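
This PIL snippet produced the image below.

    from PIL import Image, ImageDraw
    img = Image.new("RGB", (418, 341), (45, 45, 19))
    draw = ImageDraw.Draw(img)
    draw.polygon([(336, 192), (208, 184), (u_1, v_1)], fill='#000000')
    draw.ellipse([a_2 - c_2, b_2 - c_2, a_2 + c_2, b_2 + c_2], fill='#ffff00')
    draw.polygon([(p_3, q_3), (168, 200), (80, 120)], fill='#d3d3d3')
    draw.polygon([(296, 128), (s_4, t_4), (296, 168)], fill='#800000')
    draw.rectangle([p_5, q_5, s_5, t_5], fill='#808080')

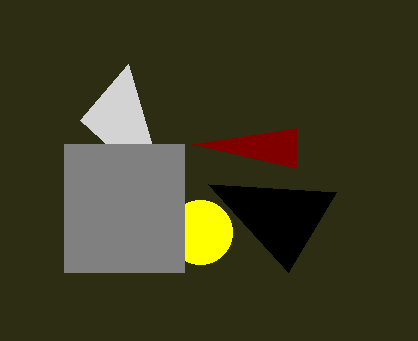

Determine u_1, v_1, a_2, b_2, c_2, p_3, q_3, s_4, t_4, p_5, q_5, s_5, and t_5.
u_1 = 288, v_1 = 272, a_2 = 200, b_2 = 232, c_2 = 32, p_3 = 128, q_3 = 64, s_4 = 192, t_4 = 144, p_5 = 64, q_5 = 144, s_5 = 184, t_5 = 272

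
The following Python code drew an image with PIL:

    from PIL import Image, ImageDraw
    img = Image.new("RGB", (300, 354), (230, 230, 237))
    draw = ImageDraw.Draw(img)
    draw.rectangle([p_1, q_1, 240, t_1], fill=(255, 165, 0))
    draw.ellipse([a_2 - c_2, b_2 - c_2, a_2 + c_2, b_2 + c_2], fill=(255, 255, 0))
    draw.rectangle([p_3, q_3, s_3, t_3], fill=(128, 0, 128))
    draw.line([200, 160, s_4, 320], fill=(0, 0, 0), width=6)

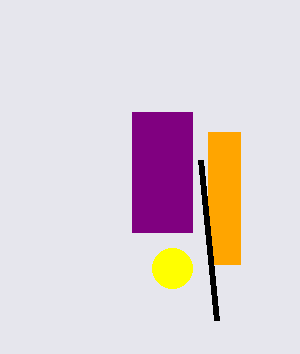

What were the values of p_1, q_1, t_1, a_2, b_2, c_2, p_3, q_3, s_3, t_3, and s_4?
p_1 = 208
q_1 = 132
t_1 = 264
a_2 = 172
b_2 = 268
c_2 = 20
p_3 = 132
q_3 = 112
s_3 = 192
t_3 = 232
s_4 = 216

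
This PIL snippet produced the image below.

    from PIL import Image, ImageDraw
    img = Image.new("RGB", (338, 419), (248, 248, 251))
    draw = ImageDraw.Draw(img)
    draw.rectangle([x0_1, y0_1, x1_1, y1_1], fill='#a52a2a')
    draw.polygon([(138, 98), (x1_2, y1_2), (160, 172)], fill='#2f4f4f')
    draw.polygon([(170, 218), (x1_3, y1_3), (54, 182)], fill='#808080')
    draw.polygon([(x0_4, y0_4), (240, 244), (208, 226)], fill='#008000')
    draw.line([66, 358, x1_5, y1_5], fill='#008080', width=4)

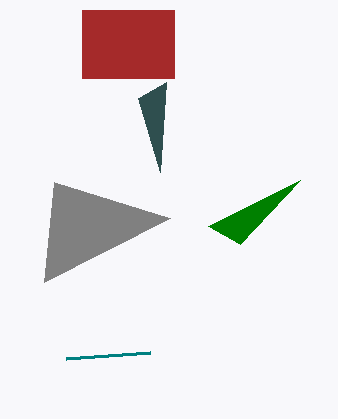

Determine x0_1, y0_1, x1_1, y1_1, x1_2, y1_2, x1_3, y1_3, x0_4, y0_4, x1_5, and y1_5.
x0_1 = 82
y0_1 = 10
x1_1 = 174
y1_1 = 78
x1_2 = 166
y1_2 = 82
x1_3 = 44
y1_3 = 282
x0_4 = 300
y0_4 = 180
x1_5 = 150
y1_5 = 352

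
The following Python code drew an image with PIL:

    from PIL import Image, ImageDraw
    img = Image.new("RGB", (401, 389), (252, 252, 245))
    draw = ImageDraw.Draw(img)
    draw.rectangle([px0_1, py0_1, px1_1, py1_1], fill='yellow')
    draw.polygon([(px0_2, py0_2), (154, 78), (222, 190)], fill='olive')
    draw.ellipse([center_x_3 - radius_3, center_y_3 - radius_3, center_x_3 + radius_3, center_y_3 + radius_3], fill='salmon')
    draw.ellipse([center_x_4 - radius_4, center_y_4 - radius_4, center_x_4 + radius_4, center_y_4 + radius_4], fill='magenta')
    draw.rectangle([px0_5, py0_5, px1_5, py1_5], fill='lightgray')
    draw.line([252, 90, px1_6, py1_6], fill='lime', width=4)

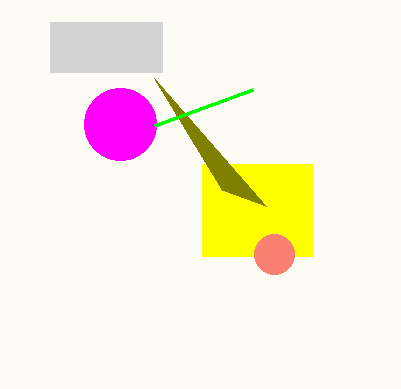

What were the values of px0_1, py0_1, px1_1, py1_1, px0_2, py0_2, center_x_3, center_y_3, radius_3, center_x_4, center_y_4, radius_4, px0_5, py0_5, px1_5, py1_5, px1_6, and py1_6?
px0_1 = 202, py0_1 = 164, px1_1 = 312, py1_1 = 256, px0_2 = 266, py0_2 = 206, center_x_3 = 274, center_y_3 = 254, radius_3 = 20, center_x_4 = 120, center_y_4 = 124, radius_4 = 36, px0_5 = 50, py0_5 = 22, px1_5 = 162, py1_5 = 72, px1_6 = 154, py1_6 = 126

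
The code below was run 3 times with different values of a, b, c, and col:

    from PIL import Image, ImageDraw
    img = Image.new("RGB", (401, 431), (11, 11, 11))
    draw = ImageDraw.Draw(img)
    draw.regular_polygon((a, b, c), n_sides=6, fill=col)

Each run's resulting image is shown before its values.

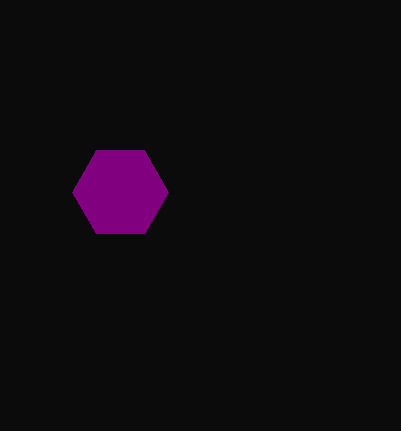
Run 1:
a = 120
b = 192
c = 48
col = 'purple'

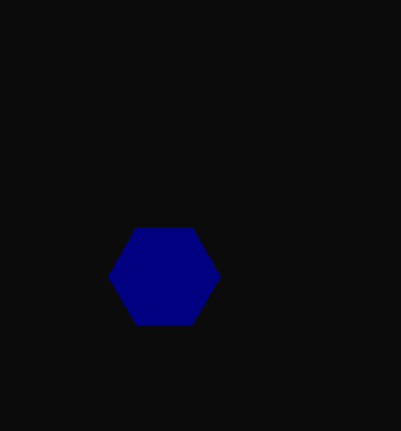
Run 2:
a = 164
b = 276
c = 56
col = 'navy'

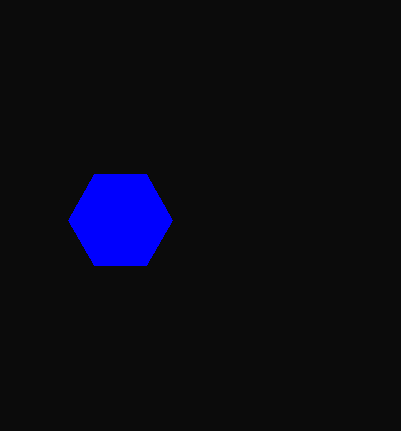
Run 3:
a = 120, b = 220, c = 52, col = 'blue'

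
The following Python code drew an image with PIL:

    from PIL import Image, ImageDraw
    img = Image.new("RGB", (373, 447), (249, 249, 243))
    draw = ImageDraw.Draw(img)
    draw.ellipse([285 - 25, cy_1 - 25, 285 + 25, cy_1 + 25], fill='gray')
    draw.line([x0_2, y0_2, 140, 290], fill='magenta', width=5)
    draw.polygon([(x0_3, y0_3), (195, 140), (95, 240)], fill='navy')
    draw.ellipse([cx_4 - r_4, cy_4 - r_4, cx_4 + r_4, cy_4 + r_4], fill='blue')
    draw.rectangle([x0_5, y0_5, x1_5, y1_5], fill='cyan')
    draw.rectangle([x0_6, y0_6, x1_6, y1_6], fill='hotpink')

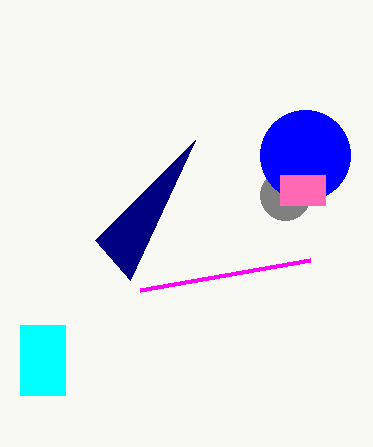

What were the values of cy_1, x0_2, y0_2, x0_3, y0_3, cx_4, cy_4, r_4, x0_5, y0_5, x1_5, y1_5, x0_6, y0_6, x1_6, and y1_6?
cy_1 = 195; x0_2 = 310; y0_2 = 260; x0_3 = 130; y0_3 = 280; cx_4 = 305; cy_4 = 155; r_4 = 45; x0_5 = 20; y0_5 = 325; x1_5 = 65; y1_5 = 395; x0_6 = 280; y0_6 = 175; x1_6 = 325; y1_6 = 205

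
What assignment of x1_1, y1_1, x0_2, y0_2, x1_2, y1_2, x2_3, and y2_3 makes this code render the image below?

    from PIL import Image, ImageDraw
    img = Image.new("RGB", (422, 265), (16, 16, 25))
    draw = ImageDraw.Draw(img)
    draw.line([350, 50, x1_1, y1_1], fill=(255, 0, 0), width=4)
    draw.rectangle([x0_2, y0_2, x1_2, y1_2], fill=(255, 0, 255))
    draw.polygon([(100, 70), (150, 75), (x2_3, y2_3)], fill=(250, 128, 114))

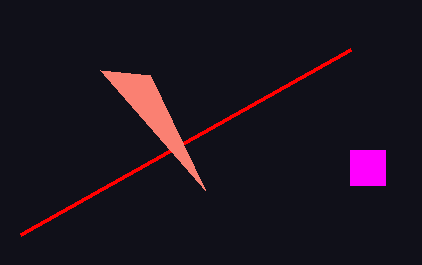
x1_1 = 20; y1_1 = 235; x0_2 = 350; y0_2 = 150; x1_2 = 385; y1_2 = 185; x2_3 = 205; y2_3 = 190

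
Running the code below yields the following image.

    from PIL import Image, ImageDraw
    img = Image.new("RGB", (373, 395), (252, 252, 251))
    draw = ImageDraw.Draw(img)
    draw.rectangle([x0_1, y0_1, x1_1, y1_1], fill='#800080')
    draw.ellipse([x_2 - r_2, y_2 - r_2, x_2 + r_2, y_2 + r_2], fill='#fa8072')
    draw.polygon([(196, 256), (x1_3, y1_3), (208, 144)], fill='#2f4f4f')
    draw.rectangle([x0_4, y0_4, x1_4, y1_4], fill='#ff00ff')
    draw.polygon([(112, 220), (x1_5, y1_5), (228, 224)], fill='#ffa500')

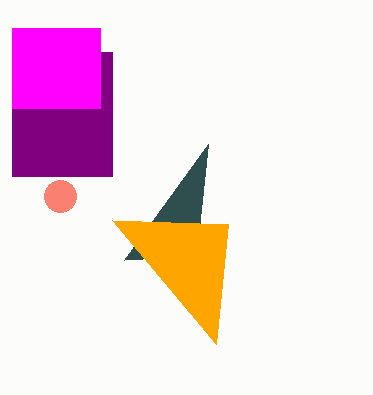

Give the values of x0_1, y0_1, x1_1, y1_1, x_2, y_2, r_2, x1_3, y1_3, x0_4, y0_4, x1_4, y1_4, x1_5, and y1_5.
x0_1 = 12
y0_1 = 52
x1_1 = 112
y1_1 = 176
x_2 = 60
y_2 = 196
r_2 = 16
x1_3 = 124
y1_3 = 260
x0_4 = 12
y0_4 = 28
x1_4 = 100
y1_4 = 108
x1_5 = 216
y1_5 = 344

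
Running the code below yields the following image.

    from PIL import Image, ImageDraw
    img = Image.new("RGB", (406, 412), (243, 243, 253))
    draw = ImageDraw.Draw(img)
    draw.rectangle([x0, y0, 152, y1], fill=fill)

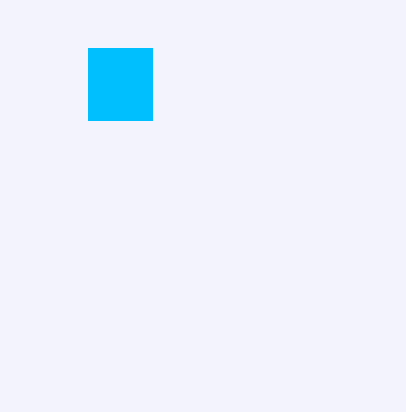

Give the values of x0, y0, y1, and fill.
x0 = 88, y0 = 48, y1 = 120, fill = 'deepskyblue'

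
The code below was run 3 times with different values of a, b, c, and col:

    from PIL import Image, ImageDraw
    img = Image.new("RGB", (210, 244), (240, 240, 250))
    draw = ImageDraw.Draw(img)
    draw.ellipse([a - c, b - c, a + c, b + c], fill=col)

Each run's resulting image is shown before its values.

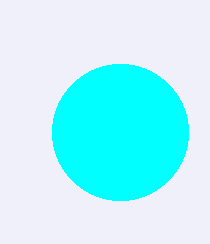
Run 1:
a = 120, b = 132, c = 68, col = 'cyan'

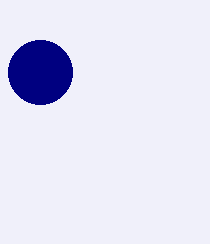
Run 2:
a = 40
b = 72
c = 32
col = 'navy'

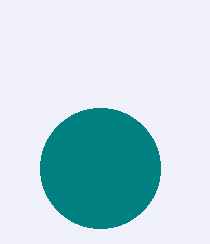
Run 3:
a = 100, b = 168, c = 60, col = 'teal'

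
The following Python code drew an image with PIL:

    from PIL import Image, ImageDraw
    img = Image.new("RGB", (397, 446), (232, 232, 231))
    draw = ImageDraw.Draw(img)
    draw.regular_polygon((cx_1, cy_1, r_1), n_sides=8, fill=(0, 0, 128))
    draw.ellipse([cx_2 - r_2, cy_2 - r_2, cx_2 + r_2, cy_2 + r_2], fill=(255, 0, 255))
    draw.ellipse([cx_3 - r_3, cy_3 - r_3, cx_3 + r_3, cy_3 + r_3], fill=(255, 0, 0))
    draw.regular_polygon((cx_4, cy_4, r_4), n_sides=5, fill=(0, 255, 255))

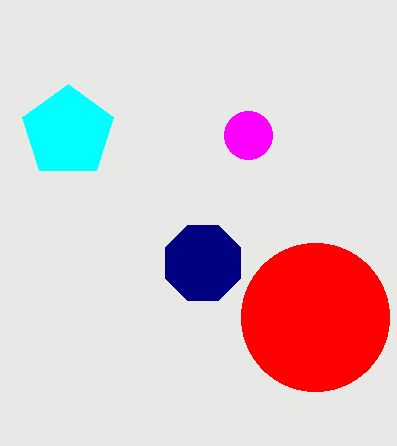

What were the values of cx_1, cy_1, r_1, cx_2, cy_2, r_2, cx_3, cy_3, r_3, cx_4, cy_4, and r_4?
cx_1 = 203
cy_1 = 263
r_1 = 41
cx_2 = 248
cy_2 = 135
r_2 = 24
cx_3 = 315
cy_3 = 317
r_3 = 74
cx_4 = 68
cy_4 = 132
r_4 = 48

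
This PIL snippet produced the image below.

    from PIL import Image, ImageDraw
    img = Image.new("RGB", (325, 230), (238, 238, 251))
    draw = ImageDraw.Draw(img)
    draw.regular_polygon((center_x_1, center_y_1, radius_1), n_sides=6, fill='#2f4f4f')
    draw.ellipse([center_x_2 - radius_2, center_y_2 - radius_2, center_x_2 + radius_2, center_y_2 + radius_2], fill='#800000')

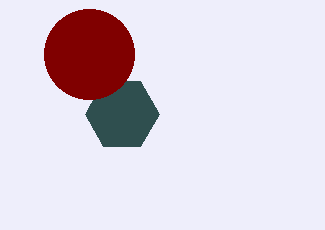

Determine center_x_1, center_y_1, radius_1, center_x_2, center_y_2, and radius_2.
center_x_1 = 122
center_y_1 = 114
radius_1 = 37
center_x_2 = 89
center_y_2 = 54
radius_2 = 45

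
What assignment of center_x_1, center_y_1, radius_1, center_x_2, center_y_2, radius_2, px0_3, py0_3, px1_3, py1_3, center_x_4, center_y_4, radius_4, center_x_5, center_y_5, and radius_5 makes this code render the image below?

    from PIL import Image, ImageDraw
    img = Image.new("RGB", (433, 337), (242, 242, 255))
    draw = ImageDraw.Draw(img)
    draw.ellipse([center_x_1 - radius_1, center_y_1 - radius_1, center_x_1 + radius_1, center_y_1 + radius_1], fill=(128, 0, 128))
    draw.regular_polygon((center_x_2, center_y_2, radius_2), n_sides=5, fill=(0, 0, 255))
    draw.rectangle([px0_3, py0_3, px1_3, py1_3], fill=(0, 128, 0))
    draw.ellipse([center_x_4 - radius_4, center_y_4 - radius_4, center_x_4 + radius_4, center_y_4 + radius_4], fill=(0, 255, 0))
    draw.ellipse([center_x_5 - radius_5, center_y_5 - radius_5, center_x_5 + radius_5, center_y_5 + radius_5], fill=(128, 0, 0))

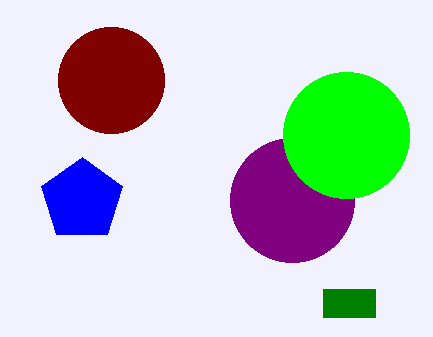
center_x_1 = 292
center_y_1 = 200
radius_1 = 62
center_x_2 = 82
center_y_2 = 200
radius_2 = 43
px0_3 = 323
py0_3 = 289
px1_3 = 375
py1_3 = 317
center_x_4 = 346
center_y_4 = 135
radius_4 = 63
center_x_5 = 111
center_y_5 = 80
radius_5 = 53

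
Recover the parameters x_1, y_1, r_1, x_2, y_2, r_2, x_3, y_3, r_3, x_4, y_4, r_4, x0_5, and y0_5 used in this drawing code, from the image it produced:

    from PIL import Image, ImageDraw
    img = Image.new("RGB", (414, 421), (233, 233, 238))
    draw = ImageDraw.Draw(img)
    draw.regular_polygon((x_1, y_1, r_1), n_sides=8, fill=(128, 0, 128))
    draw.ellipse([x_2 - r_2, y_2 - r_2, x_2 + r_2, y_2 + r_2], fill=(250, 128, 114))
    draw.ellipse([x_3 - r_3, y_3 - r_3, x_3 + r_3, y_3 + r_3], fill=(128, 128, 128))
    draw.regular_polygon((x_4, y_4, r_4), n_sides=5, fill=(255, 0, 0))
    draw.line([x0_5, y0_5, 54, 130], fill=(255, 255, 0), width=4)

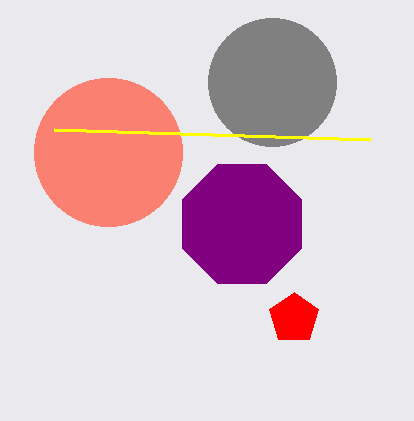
x_1 = 242, y_1 = 224, r_1 = 64, x_2 = 108, y_2 = 152, r_2 = 74, x_3 = 272, y_3 = 82, r_3 = 64, x_4 = 294, y_4 = 318, r_4 = 26, x0_5 = 370, y0_5 = 140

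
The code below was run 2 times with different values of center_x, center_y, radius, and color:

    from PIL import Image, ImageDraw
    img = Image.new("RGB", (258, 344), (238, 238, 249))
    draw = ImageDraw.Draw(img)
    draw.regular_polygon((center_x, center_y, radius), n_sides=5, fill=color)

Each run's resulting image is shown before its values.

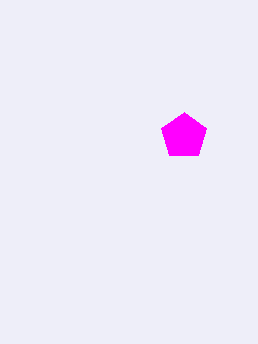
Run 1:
center_x = 184; center_y = 136; radius = 24; color = 'magenta'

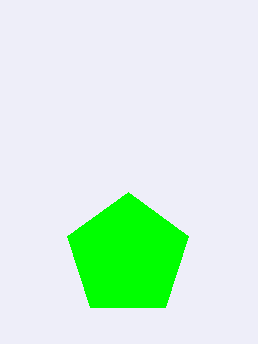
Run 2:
center_x = 128
center_y = 256
radius = 64
color = 'lime'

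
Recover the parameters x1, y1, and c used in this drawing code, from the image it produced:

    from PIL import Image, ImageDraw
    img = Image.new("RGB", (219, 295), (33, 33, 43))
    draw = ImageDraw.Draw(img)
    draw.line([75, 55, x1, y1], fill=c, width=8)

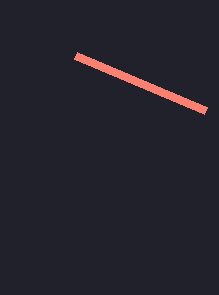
x1 = 205, y1 = 110, c = 'salmon'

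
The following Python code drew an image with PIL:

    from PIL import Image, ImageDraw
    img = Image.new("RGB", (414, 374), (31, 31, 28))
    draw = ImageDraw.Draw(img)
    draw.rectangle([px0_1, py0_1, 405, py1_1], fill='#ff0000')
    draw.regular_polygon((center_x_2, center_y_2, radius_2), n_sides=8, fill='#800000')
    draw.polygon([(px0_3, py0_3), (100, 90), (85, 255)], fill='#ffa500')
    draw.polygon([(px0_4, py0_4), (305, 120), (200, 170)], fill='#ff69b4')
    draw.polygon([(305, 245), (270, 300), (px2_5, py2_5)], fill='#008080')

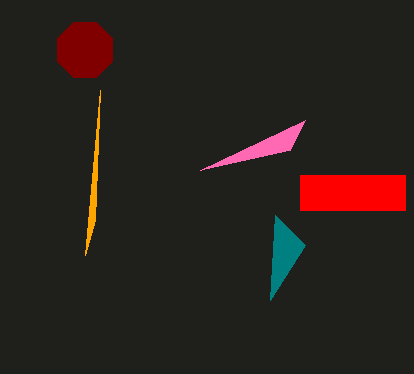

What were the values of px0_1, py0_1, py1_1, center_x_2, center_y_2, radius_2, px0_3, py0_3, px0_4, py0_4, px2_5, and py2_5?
px0_1 = 300, py0_1 = 175, py1_1 = 210, center_x_2 = 85, center_y_2 = 50, radius_2 = 30, px0_3 = 95, py0_3 = 220, px0_4 = 290, py0_4 = 150, px2_5 = 275, py2_5 = 215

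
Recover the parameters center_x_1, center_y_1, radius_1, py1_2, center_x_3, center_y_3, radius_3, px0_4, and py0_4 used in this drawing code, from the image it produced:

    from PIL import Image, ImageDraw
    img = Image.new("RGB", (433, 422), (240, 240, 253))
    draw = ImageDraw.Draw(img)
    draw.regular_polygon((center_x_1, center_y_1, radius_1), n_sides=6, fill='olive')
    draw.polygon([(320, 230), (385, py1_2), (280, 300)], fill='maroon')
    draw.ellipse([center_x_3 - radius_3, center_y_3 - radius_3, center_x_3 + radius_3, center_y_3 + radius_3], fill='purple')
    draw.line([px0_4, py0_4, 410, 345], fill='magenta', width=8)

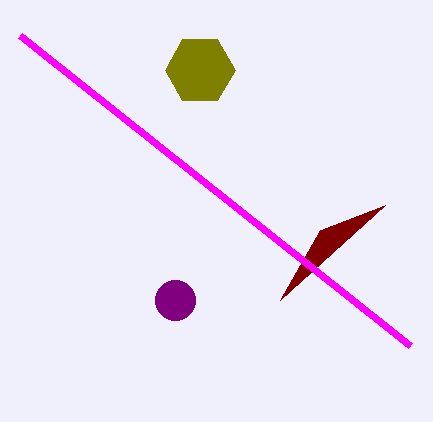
center_x_1 = 200; center_y_1 = 70; radius_1 = 35; py1_2 = 205; center_x_3 = 175; center_y_3 = 300; radius_3 = 20; px0_4 = 20; py0_4 = 35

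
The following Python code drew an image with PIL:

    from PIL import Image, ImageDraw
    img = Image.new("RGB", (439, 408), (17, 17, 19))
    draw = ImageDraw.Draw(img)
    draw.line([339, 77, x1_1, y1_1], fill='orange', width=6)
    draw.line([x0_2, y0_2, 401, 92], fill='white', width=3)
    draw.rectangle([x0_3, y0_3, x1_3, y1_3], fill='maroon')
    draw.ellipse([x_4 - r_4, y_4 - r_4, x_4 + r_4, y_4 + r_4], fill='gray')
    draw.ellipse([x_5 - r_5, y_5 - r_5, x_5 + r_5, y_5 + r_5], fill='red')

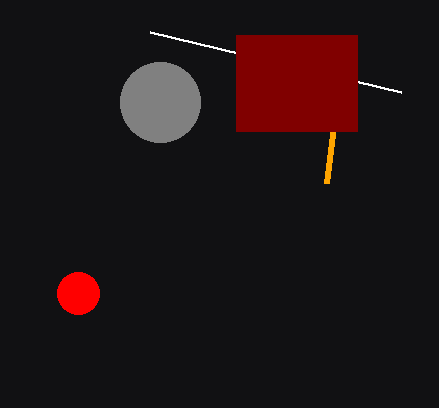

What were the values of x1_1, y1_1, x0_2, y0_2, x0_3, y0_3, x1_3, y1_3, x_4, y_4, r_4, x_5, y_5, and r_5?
x1_1 = 326, y1_1 = 183, x0_2 = 150, y0_2 = 32, x0_3 = 236, y0_3 = 35, x1_3 = 357, y1_3 = 131, x_4 = 160, y_4 = 102, r_4 = 40, x_5 = 78, y_5 = 293, r_5 = 21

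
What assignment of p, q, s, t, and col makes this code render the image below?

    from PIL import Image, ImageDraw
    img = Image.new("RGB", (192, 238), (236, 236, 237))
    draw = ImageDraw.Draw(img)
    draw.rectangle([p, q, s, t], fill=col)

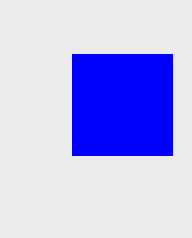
p = 72; q = 54; s = 172; t = 155; col = 'blue'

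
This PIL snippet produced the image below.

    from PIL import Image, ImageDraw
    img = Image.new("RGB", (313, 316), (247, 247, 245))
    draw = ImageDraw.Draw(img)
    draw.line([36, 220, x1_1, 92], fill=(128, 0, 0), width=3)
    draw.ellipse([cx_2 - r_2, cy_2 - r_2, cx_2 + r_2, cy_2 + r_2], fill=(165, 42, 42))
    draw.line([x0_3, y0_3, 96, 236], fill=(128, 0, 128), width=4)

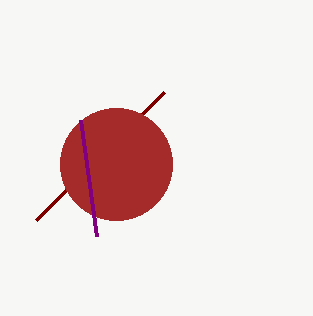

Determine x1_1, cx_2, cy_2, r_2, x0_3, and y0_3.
x1_1 = 164, cx_2 = 116, cy_2 = 164, r_2 = 56, x0_3 = 80, y0_3 = 120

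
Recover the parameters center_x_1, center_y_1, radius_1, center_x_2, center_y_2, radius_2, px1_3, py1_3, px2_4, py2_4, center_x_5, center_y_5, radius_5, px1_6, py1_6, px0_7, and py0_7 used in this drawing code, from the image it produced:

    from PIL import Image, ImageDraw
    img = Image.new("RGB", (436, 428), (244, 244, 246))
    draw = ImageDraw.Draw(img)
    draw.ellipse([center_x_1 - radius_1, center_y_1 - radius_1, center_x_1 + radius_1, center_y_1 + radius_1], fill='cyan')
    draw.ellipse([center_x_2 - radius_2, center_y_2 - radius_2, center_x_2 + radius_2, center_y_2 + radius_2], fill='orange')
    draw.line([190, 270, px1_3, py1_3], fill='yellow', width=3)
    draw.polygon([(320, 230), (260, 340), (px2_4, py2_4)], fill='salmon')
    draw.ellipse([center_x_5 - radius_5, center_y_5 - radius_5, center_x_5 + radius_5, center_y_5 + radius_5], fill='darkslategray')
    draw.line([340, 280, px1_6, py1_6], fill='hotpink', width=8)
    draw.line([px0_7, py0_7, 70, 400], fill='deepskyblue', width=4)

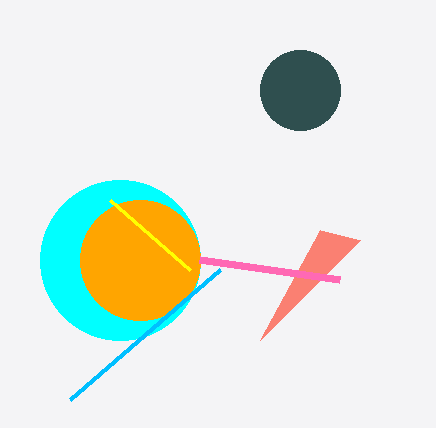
center_x_1 = 120, center_y_1 = 260, radius_1 = 80, center_x_2 = 140, center_y_2 = 260, radius_2 = 60, px1_3 = 110, py1_3 = 200, px2_4 = 360, py2_4 = 240, center_x_5 = 300, center_y_5 = 90, radius_5 = 40, px1_6 = 200, py1_6 = 260, px0_7 = 220, py0_7 = 270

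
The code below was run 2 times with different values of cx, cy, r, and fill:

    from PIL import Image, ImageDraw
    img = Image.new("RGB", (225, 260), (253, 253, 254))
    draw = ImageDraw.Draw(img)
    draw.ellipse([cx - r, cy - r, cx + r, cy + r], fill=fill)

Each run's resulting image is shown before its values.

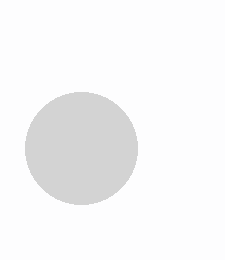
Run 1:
cx = 81, cy = 148, r = 56, fill = 'lightgray'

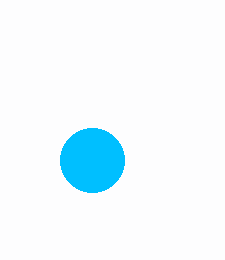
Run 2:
cx = 92
cy = 160
r = 32
fill = 'deepskyblue'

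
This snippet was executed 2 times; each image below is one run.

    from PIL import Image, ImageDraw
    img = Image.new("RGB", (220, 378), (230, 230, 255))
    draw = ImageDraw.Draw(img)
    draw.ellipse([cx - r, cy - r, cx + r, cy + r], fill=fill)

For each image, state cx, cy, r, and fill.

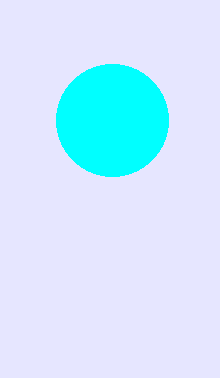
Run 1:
cx = 112; cy = 120; r = 56; fill = 'cyan'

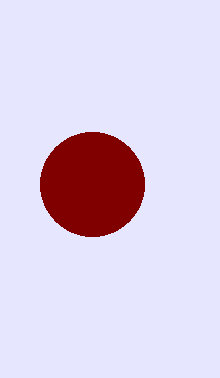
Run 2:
cx = 92; cy = 184; r = 52; fill = 'maroon'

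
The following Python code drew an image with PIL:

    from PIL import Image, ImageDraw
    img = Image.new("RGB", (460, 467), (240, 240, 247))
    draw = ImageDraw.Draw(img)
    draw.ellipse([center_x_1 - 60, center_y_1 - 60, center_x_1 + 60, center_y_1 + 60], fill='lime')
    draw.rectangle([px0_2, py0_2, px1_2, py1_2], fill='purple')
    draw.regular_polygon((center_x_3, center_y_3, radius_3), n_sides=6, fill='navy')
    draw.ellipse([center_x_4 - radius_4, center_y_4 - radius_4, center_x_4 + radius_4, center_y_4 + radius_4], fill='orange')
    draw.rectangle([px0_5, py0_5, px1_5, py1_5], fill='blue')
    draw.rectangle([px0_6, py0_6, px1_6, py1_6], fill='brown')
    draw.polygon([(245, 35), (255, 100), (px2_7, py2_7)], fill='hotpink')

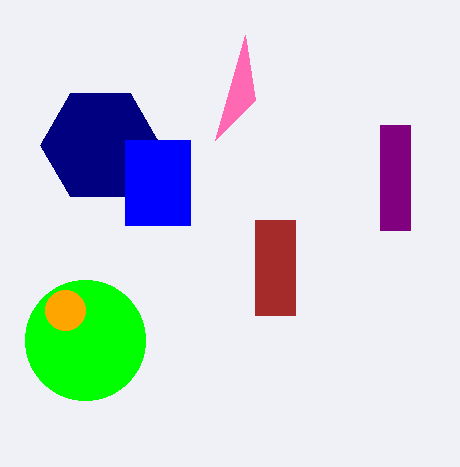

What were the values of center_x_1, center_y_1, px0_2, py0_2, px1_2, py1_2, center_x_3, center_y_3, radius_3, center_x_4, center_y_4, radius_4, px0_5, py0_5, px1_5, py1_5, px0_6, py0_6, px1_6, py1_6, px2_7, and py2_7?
center_x_1 = 85
center_y_1 = 340
px0_2 = 380
py0_2 = 125
px1_2 = 410
py1_2 = 230
center_x_3 = 100
center_y_3 = 145
radius_3 = 60
center_x_4 = 65
center_y_4 = 310
radius_4 = 20
px0_5 = 125
py0_5 = 140
px1_5 = 190
py1_5 = 225
px0_6 = 255
py0_6 = 220
px1_6 = 295
py1_6 = 315
px2_7 = 215
py2_7 = 140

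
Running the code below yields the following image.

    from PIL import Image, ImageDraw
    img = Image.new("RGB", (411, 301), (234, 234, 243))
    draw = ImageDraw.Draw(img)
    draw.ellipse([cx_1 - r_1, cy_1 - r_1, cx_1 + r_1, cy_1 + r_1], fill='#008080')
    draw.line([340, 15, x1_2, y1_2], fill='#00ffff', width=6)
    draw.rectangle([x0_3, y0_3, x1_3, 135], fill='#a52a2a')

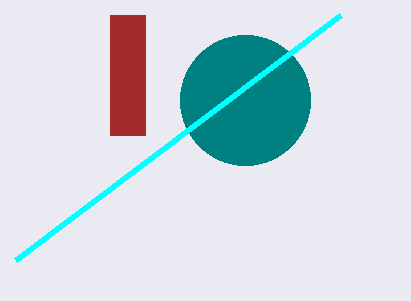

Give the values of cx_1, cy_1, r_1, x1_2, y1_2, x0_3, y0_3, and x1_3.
cx_1 = 245; cy_1 = 100; r_1 = 65; x1_2 = 15; y1_2 = 260; x0_3 = 110; y0_3 = 15; x1_3 = 145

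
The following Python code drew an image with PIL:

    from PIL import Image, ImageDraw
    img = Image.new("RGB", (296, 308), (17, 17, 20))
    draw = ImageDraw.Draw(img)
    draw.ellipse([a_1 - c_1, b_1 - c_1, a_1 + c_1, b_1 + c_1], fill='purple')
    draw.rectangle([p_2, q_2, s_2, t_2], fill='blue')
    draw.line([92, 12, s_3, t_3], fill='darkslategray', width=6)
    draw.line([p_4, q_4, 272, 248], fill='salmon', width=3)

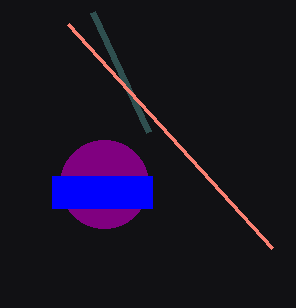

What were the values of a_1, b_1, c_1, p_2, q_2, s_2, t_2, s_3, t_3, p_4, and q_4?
a_1 = 104, b_1 = 184, c_1 = 44, p_2 = 52, q_2 = 176, s_2 = 152, t_2 = 208, s_3 = 148, t_3 = 132, p_4 = 68, q_4 = 24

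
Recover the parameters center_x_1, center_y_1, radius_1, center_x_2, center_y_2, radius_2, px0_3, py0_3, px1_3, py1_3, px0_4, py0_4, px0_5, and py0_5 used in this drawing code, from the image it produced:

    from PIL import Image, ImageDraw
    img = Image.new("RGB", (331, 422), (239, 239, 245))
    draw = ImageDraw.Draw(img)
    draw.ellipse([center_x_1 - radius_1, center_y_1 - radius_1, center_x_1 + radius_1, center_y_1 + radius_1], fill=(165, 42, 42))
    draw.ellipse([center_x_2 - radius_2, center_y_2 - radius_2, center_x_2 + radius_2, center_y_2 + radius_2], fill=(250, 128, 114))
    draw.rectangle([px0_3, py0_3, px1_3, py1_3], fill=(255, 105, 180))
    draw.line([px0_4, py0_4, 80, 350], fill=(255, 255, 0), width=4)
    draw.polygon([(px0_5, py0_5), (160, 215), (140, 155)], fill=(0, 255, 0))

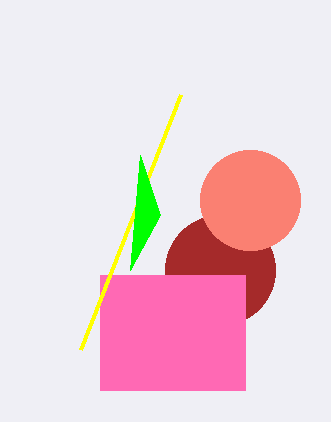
center_x_1 = 220
center_y_1 = 270
radius_1 = 55
center_x_2 = 250
center_y_2 = 200
radius_2 = 50
px0_3 = 100
py0_3 = 275
px1_3 = 245
py1_3 = 390
px0_4 = 180
py0_4 = 95
px0_5 = 130
py0_5 = 270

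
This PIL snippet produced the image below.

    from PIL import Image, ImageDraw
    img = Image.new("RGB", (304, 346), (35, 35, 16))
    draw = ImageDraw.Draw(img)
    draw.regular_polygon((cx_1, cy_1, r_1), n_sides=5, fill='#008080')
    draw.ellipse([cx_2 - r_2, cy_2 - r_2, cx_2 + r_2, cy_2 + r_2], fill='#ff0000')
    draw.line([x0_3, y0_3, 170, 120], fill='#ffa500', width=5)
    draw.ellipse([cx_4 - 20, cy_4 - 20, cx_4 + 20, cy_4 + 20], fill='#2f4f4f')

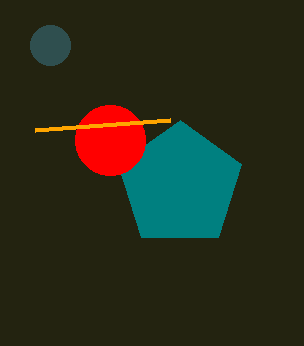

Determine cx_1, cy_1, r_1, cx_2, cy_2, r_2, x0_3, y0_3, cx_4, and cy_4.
cx_1 = 180; cy_1 = 185; r_1 = 65; cx_2 = 110; cy_2 = 140; r_2 = 35; x0_3 = 35; y0_3 = 130; cx_4 = 50; cy_4 = 45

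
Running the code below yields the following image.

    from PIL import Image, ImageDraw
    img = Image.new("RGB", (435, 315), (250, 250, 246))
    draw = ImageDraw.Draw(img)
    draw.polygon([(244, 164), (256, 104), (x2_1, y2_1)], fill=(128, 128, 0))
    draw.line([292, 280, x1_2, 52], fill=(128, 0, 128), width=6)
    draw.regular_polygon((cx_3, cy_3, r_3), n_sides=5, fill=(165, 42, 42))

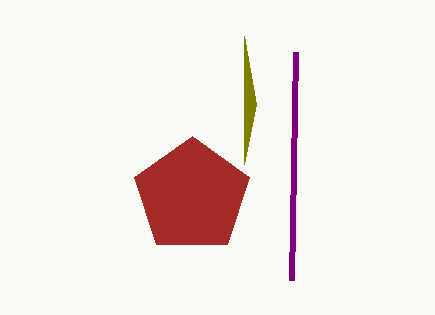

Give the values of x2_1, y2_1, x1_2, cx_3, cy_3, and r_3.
x2_1 = 244
y2_1 = 36
x1_2 = 296
cx_3 = 192
cy_3 = 196
r_3 = 60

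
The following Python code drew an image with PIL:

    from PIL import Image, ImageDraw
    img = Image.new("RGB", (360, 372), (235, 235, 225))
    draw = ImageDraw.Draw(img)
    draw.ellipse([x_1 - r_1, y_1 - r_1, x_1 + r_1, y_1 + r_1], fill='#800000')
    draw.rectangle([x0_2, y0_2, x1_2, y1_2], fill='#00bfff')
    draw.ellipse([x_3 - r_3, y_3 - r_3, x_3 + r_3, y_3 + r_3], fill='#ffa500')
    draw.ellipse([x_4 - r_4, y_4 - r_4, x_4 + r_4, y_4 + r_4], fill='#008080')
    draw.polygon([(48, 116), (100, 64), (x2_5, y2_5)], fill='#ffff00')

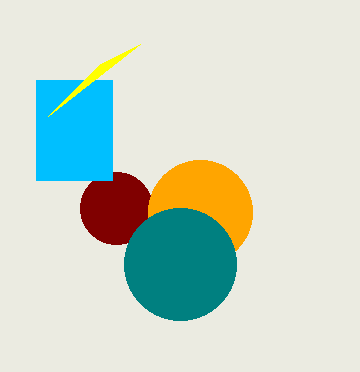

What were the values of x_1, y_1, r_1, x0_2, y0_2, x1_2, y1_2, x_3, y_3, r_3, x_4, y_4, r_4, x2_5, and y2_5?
x_1 = 116; y_1 = 208; r_1 = 36; x0_2 = 36; y0_2 = 80; x1_2 = 112; y1_2 = 180; x_3 = 200; y_3 = 212; r_3 = 52; x_4 = 180; y_4 = 264; r_4 = 56; x2_5 = 140; y2_5 = 44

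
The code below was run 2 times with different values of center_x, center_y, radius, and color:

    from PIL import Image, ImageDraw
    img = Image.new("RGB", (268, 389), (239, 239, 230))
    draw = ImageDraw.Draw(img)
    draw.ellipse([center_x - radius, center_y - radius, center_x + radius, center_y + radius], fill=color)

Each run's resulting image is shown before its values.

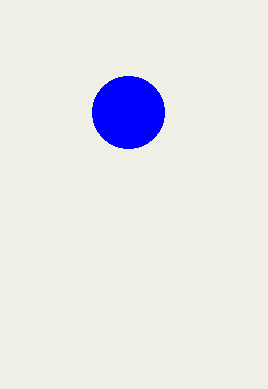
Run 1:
center_x = 128, center_y = 112, radius = 36, color = 'blue'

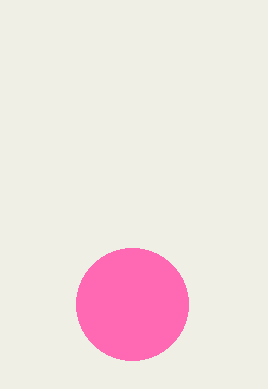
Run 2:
center_x = 132, center_y = 304, radius = 56, color = 'hotpink'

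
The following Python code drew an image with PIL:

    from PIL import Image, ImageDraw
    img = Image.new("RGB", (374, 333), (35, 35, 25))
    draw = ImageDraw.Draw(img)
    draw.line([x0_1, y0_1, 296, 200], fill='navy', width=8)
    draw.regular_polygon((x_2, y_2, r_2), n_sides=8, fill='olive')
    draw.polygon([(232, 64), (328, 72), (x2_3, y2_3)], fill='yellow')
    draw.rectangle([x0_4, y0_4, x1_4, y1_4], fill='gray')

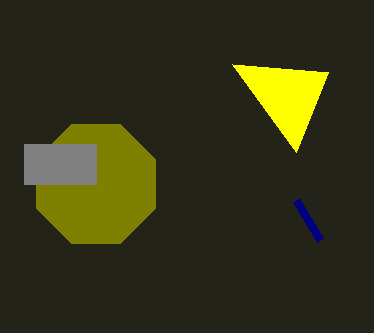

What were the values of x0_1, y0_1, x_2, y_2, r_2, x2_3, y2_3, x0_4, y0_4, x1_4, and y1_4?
x0_1 = 320
y0_1 = 240
x_2 = 96
y_2 = 184
r_2 = 64
x2_3 = 296
y2_3 = 152
x0_4 = 24
y0_4 = 144
x1_4 = 96
y1_4 = 184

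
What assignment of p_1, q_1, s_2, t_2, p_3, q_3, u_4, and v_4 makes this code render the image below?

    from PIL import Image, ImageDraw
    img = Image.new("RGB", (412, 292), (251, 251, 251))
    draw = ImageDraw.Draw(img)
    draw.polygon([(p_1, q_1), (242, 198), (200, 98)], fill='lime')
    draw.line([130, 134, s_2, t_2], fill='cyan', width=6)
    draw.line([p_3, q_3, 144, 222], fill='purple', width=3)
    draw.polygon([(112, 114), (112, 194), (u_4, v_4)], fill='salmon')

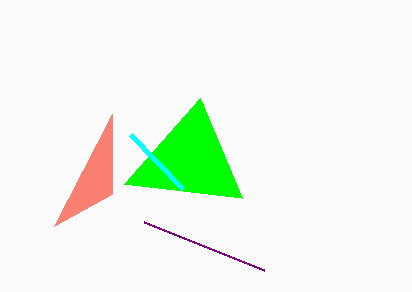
p_1 = 124; q_1 = 184; s_2 = 182; t_2 = 188; p_3 = 264; q_3 = 270; u_4 = 54; v_4 = 226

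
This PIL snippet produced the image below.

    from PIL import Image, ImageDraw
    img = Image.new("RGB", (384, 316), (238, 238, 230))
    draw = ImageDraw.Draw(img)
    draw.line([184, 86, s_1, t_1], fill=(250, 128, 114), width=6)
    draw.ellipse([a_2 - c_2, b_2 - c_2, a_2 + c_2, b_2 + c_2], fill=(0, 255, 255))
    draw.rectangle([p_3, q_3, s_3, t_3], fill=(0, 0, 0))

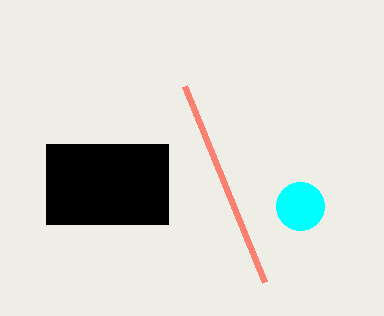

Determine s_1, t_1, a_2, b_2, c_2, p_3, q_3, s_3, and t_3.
s_1 = 264, t_1 = 282, a_2 = 300, b_2 = 206, c_2 = 24, p_3 = 46, q_3 = 144, s_3 = 168, t_3 = 224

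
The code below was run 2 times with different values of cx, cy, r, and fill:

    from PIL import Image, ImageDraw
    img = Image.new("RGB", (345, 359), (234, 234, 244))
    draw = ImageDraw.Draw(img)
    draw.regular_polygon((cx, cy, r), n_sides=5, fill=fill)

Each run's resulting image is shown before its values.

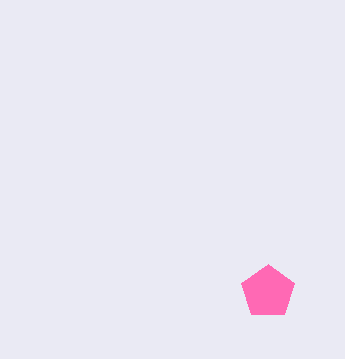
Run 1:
cx = 268, cy = 292, r = 28, fill = 'hotpink'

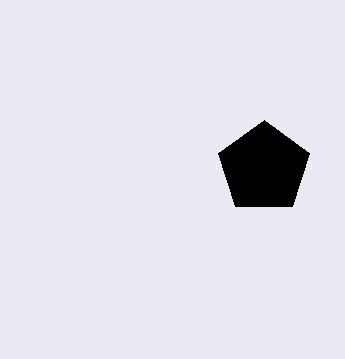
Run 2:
cx = 264; cy = 168; r = 48; fill = 'black'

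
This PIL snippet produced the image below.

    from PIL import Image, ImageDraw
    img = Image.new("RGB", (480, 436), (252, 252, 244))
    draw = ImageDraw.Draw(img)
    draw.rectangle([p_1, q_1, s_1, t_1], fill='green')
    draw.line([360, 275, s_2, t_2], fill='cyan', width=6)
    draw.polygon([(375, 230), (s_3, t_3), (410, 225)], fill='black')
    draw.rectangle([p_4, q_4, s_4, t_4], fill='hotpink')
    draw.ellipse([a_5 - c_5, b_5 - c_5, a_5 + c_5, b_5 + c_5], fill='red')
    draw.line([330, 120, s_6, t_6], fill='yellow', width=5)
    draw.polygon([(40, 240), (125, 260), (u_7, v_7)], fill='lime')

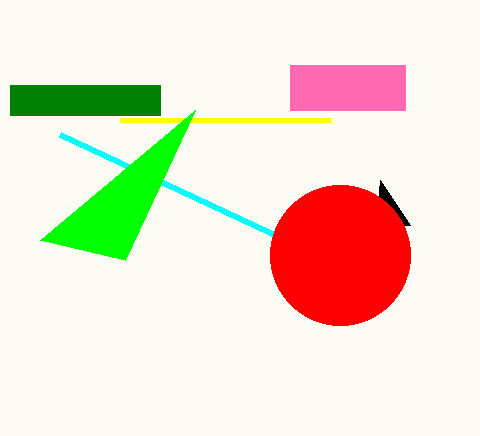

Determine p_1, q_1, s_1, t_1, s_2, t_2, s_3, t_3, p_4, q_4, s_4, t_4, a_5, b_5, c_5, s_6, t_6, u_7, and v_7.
p_1 = 10, q_1 = 85, s_1 = 160, t_1 = 115, s_2 = 60, t_2 = 135, s_3 = 380, t_3 = 180, p_4 = 290, q_4 = 65, s_4 = 405, t_4 = 110, a_5 = 340, b_5 = 255, c_5 = 70, s_6 = 120, t_6 = 120, u_7 = 195, v_7 = 110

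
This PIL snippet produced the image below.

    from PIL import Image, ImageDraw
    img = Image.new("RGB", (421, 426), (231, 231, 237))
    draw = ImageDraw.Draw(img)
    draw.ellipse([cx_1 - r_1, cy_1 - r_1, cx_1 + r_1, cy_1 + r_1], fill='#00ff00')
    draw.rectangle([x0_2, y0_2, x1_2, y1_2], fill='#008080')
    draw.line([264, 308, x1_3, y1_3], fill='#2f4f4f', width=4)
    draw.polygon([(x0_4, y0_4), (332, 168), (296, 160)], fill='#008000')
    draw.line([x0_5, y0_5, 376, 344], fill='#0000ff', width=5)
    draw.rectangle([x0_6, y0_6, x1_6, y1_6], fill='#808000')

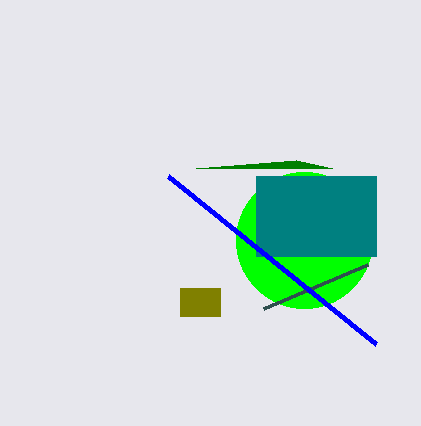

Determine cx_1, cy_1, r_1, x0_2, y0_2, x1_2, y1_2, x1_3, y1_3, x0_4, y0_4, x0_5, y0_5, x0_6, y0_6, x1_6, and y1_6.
cx_1 = 304, cy_1 = 240, r_1 = 68, x0_2 = 256, y0_2 = 176, x1_2 = 376, y1_2 = 256, x1_3 = 368, y1_3 = 264, x0_4 = 196, y0_4 = 168, x0_5 = 168, y0_5 = 176, x0_6 = 180, y0_6 = 288, x1_6 = 220, y1_6 = 316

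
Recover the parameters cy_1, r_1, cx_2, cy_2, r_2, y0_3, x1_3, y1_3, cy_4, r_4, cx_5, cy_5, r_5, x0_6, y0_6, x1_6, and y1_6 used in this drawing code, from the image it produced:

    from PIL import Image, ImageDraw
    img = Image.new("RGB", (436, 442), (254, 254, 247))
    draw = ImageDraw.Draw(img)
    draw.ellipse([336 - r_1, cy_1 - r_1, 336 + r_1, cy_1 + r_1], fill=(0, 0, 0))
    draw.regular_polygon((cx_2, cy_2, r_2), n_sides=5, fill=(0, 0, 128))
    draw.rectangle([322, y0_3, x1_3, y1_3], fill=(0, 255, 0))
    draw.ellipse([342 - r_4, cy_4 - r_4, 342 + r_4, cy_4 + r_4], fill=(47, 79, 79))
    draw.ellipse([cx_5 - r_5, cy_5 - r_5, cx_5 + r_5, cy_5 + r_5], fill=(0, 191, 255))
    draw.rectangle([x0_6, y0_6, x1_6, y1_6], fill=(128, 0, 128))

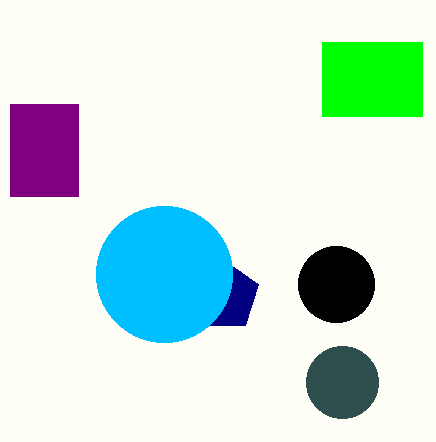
cy_1 = 284
r_1 = 38
cx_2 = 224
cy_2 = 296
r_2 = 36
y0_3 = 42
x1_3 = 422
y1_3 = 116
cy_4 = 382
r_4 = 36
cx_5 = 164
cy_5 = 274
r_5 = 68
x0_6 = 10
y0_6 = 104
x1_6 = 78
y1_6 = 196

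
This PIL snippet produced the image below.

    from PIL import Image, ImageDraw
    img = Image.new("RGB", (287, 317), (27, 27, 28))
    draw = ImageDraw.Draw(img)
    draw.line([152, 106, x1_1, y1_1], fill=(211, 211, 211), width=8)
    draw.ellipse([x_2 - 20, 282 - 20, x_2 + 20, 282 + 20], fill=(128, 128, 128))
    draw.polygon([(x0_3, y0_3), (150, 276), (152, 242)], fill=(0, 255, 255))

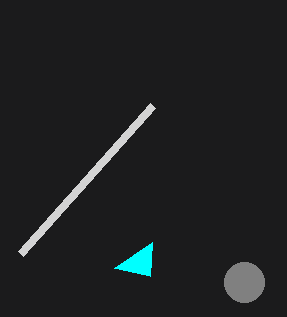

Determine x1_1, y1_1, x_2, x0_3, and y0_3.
x1_1 = 20; y1_1 = 254; x_2 = 244; x0_3 = 114; y0_3 = 268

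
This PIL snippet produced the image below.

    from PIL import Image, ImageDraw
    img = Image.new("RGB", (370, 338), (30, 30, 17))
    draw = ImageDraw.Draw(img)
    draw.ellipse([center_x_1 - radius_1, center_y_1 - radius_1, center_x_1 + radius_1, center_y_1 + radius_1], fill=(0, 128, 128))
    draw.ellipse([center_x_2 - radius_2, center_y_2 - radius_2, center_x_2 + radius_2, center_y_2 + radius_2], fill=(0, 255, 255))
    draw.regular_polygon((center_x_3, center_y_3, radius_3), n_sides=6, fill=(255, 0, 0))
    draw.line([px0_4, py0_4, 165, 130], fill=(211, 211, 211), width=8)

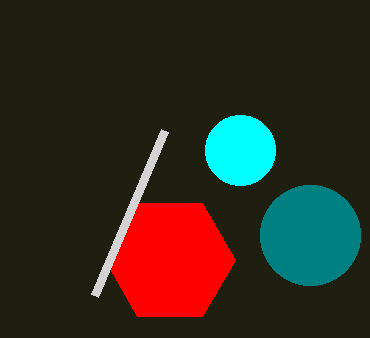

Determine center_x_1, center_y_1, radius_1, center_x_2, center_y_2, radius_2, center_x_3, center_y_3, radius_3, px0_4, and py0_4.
center_x_1 = 310; center_y_1 = 235; radius_1 = 50; center_x_2 = 240; center_y_2 = 150; radius_2 = 35; center_x_3 = 170; center_y_3 = 260; radius_3 = 65; px0_4 = 95; py0_4 = 295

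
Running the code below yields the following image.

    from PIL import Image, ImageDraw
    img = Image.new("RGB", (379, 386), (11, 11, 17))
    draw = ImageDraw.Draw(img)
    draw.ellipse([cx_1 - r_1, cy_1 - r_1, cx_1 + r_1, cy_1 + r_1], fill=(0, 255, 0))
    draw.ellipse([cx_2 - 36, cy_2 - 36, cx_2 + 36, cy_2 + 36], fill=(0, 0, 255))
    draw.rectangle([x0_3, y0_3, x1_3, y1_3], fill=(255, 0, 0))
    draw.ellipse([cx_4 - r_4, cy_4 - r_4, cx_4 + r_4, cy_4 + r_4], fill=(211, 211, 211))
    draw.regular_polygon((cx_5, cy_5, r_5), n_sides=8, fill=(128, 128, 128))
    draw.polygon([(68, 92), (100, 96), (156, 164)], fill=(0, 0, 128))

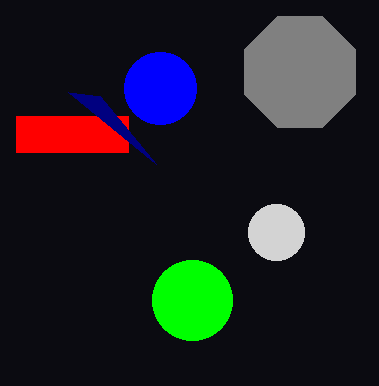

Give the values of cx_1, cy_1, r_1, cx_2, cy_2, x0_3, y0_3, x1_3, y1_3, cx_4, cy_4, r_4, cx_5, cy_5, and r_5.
cx_1 = 192, cy_1 = 300, r_1 = 40, cx_2 = 160, cy_2 = 88, x0_3 = 16, y0_3 = 116, x1_3 = 128, y1_3 = 152, cx_4 = 276, cy_4 = 232, r_4 = 28, cx_5 = 300, cy_5 = 72, r_5 = 60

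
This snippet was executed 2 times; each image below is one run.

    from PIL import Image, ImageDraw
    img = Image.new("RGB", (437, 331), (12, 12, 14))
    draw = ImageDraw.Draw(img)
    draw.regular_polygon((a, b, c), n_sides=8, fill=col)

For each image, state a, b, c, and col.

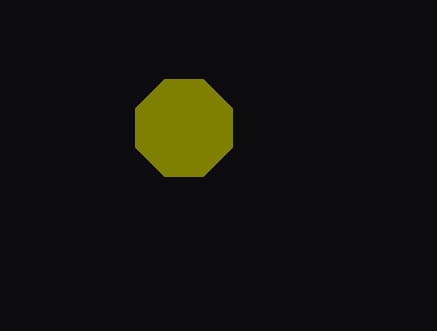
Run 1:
a = 184; b = 128; c = 52; col = 'olive'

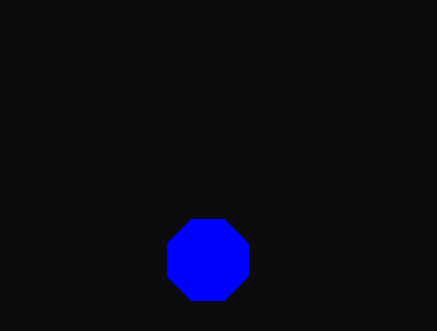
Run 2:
a = 208
b = 260
c = 44
col = 'blue'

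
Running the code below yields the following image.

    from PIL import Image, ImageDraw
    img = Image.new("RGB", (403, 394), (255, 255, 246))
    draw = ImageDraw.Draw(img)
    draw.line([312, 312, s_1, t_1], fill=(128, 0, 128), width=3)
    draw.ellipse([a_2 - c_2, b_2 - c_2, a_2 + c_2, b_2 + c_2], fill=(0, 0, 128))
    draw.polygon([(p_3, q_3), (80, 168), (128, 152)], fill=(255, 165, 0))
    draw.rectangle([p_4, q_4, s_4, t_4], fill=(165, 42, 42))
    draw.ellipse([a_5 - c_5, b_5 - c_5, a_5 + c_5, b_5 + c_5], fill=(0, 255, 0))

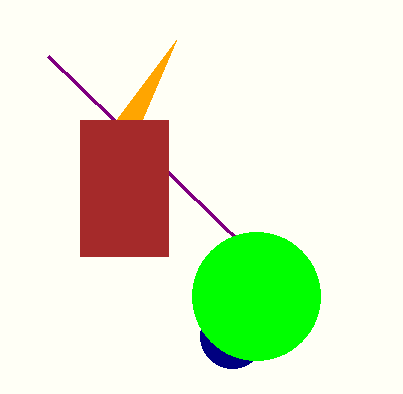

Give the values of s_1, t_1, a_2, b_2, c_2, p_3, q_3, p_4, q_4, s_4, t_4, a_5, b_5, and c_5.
s_1 = 48
t_1 = 56
a_2 = 232
b_2 = 336
c_2 = 32
p_3 = 176
q_3 = 40
p_4 = 80
q_4 = 120
s_4 = 168
t_4 = 256
a_5 = 256
b_5 = 296
c_5 = 64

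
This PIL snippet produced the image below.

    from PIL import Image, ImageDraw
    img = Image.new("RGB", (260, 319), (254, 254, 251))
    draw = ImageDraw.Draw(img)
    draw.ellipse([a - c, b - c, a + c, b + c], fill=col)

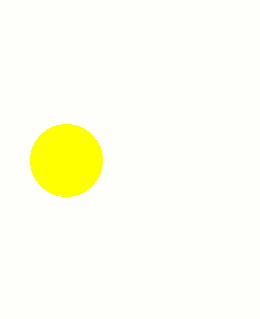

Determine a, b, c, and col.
a = 66, b = 160, c = 36, col = 'yellow'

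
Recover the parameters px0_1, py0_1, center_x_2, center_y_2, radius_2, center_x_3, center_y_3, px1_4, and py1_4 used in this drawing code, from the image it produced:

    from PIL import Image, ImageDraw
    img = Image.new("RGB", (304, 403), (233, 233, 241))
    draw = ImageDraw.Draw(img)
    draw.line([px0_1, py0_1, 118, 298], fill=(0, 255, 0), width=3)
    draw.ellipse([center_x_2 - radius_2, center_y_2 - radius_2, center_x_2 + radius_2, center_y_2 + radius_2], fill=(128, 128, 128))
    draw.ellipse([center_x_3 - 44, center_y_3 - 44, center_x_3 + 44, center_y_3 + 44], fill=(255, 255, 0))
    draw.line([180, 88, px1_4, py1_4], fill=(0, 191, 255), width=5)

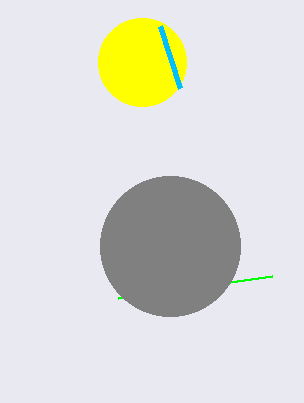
px0_1 = 272; py0_1 = 276; center_x_2 = 170; center_y_2 = 246; radius_2 = 70; center_x_3 = 142; center_y_3 = 62; px1_4 = 160; py1_4 = 26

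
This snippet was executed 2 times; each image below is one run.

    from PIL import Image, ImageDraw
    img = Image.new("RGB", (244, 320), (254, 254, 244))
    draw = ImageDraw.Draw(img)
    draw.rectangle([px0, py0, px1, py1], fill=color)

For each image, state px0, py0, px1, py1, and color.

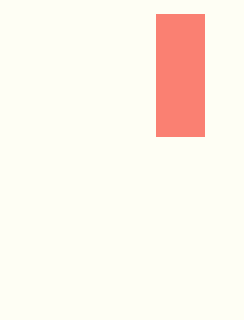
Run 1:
px0 = 156
py0 = 14
px1 = 204
py1 = 136
color = 'salmon'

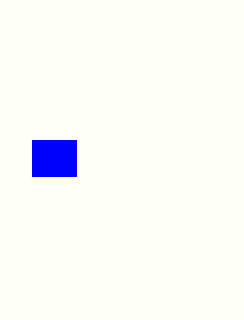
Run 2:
px0 = 32, py0 = 140, px1 = 76, py1 = 176, color = 'blue'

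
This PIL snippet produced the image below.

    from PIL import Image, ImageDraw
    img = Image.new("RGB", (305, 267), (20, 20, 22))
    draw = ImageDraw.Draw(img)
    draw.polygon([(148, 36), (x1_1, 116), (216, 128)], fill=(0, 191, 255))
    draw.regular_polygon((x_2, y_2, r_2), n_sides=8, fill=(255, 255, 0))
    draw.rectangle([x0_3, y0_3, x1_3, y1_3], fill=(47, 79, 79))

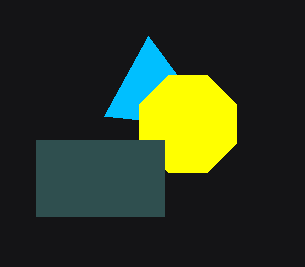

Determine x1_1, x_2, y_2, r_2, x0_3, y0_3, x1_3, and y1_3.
x1_1 = 104; x_2 = 188; y_2 = 124; r_2 = 52; x0_3 = 36; y0_3 = 140; x1_3 = 164; y1_3 = 216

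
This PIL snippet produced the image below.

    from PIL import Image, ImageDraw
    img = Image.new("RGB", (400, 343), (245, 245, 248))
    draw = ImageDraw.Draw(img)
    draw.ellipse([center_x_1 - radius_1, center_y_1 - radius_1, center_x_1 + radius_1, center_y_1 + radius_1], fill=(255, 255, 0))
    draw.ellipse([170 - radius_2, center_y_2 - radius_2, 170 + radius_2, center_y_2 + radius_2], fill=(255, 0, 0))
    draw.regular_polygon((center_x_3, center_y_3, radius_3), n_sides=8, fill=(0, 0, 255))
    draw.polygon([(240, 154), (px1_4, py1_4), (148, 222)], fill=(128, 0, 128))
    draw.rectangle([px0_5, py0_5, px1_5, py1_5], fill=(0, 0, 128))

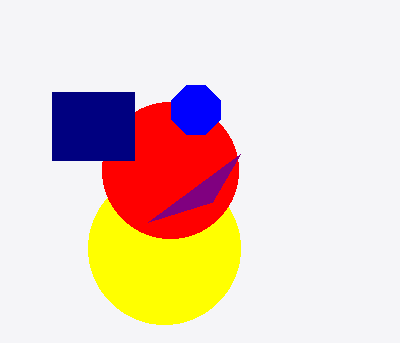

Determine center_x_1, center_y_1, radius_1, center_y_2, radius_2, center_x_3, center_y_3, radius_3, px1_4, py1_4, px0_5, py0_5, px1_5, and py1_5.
center_x_1 = 164; center_y_1 = 248; radius_1 = 76; center_y_2 = 170; radius_2 = 68; center_x_3 = 196; center_y_3 = 110; radius_3 = 26; px1_4 = 212; py1_4 = 202; px0_5 = 52; py0_5 = 92; px1_5 = 134; py1_5 = 160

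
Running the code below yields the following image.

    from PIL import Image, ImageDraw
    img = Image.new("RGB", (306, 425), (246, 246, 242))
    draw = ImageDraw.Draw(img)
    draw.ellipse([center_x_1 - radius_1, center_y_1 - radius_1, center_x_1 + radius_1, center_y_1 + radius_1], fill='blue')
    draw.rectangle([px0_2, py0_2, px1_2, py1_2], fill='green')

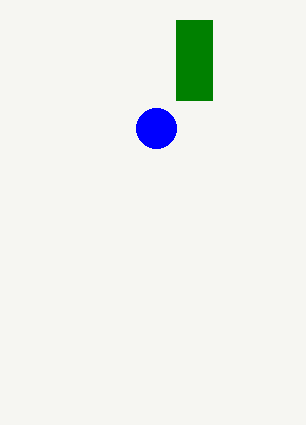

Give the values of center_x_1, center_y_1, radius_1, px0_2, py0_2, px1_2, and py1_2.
center_x_1 = 156
center_y_1 = 128
radius_1 = 20
px0_2 = 176
py0_2 = 20
px1_2 = 212
py1_2 = 100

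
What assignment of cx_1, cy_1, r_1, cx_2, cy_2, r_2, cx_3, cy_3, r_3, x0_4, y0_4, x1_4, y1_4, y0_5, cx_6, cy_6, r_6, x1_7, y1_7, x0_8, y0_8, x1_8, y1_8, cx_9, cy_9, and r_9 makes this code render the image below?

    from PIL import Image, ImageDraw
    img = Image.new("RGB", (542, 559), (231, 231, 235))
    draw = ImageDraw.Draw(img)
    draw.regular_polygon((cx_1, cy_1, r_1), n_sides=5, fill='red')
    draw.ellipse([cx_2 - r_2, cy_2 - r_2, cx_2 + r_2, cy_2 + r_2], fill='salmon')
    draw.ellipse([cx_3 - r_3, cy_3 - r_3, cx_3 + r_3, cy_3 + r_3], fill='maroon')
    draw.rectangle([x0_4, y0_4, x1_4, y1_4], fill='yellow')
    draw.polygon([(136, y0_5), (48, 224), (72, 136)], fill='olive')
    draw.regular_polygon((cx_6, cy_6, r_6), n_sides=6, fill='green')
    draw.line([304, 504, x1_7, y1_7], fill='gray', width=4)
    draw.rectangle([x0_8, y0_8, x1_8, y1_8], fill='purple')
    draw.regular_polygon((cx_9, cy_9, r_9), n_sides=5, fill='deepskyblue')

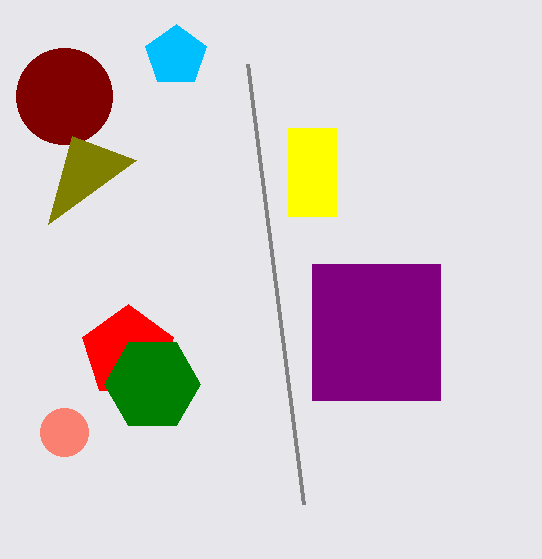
cx_1 = 128, cy_1 = 352, r_1 = 48, cx_2 = 64, cy_2 = 432, r_2 = 24, cx_3 = 64, cy_3 = 96, r_3 = 48, x0_4 = 288, y0_4 = 128, x1_4 = 336, y1_4 = 216, y0_5 = 160, cx_6 = 152, cy_6 = 384, r_6 = 48, x1_7 = 248, y1_7 = 64, x0_8 = 312, y0_8 = 264, x1_8 = 440, y1_8 = 400, cx_9 = 176, cy_9 = 56, r_9 = 32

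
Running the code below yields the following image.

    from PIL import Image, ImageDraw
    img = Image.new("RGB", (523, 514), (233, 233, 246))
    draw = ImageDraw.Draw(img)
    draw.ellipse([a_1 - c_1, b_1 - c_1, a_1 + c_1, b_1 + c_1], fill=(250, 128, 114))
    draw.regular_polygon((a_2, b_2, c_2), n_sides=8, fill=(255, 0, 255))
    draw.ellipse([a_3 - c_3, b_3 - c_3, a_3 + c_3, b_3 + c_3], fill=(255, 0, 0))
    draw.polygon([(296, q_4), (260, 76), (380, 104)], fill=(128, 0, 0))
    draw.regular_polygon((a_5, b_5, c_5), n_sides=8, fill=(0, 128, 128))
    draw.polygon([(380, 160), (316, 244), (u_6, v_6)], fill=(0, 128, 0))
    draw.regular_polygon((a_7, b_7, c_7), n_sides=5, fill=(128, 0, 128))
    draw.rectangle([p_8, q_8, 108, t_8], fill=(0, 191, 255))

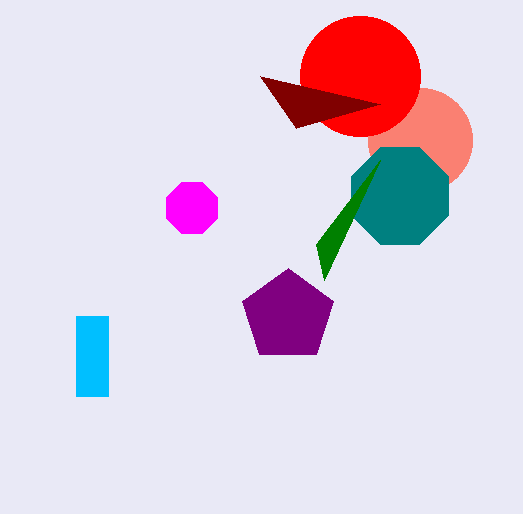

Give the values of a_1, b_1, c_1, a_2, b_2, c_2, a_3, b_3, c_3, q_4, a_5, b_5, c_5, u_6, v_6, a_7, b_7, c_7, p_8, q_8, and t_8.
a_1 = 420; b_1 = 140; c_1 = 52; a_2 = 192; b_2 = 208; c_2 = 28; a_3 = 360; b_3 = 76; c_3 = 60; q_4 = 128; a_5 = 400; b_5 = 196; c_5 = 52; u_6 = 324; v_6 = 280; a_7 = 288; b_7 = 316; c_7 = 48; p_8 = 76; q_8 = 316; t_8 = 396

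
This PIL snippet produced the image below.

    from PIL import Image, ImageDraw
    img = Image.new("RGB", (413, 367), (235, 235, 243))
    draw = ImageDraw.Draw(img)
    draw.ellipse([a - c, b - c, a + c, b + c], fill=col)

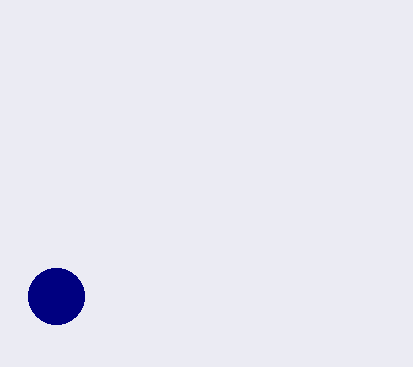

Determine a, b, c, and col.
a = 56; b = 296; c = 28; col = 'navy'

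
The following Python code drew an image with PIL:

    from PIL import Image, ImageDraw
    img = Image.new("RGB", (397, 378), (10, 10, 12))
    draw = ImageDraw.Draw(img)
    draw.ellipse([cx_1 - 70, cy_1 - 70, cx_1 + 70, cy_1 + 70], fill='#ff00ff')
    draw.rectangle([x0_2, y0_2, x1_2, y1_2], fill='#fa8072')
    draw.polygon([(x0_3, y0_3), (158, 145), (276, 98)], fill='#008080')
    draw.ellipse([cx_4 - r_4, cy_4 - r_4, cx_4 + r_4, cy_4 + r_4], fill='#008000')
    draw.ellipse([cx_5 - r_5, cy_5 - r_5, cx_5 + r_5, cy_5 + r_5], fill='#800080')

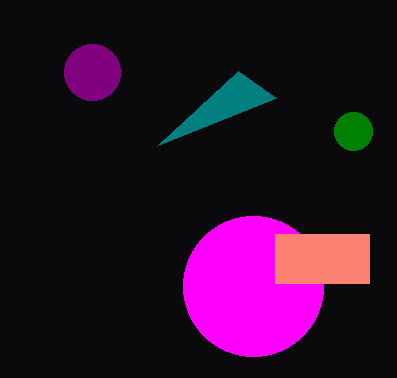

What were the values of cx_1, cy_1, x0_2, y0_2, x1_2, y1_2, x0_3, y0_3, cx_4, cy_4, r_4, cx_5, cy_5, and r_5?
cx_1 = 253, cy_1 = 286, x0_2 = 275, y0_2 = 234, x1_2 = 369, y1_2 = 283, x0_3 = 238, y0_3 = 71, cx_4 = 353, cy_4 = 131, r_4 = 19, cx_5 = 92, cy_5 = 72, r_5 = 28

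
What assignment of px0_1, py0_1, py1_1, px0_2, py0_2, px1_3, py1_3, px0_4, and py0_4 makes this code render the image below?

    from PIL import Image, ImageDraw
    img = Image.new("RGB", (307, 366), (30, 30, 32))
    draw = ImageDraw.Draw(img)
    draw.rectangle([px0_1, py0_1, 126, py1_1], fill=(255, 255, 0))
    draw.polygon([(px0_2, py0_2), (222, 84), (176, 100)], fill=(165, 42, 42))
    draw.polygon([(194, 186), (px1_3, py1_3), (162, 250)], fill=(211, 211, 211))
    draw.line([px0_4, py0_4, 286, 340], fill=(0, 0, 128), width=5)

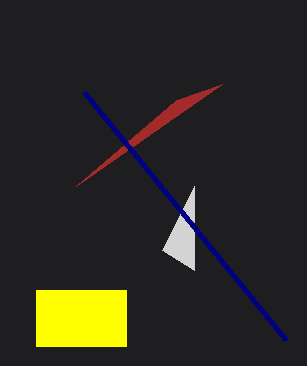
px0_1 = 36
py0_1 = 290
py1_1 = 346
px0_2 = 76
py0_2 = 186
px1_3 = 194
py1_3 = 270
px0_4 = 84
py0_4 = 92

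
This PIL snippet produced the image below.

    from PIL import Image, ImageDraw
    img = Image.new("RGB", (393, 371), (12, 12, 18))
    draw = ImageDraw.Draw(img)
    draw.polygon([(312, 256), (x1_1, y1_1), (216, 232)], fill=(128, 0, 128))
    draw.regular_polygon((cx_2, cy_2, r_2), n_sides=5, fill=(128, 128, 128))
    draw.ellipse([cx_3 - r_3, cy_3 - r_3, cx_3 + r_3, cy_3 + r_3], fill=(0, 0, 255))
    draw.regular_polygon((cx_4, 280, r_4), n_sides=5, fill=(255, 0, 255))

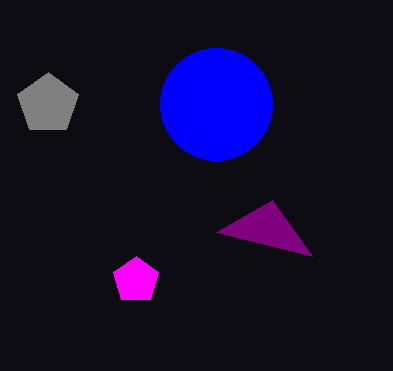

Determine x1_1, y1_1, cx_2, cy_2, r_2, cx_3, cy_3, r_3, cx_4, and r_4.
x1_1 = 272; y1_1 = 200; cx_2 = 48; cy_2 = 104; r_2 = 32; cx_3 = 216; cy_3 = 104; r_3 = 56; cx_4 = 136; r_4 = 24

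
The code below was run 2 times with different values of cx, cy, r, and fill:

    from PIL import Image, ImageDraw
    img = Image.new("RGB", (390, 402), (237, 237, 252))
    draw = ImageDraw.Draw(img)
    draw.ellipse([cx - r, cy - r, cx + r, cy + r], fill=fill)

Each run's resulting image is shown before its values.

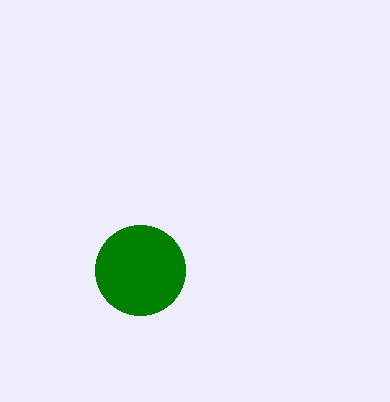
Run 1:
cx = 140, cy = 270, r = 45, fill = 'green'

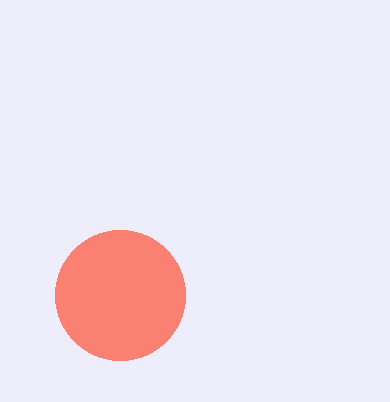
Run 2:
cx = 120, cy = 295, r = 65, fill = 'salmon'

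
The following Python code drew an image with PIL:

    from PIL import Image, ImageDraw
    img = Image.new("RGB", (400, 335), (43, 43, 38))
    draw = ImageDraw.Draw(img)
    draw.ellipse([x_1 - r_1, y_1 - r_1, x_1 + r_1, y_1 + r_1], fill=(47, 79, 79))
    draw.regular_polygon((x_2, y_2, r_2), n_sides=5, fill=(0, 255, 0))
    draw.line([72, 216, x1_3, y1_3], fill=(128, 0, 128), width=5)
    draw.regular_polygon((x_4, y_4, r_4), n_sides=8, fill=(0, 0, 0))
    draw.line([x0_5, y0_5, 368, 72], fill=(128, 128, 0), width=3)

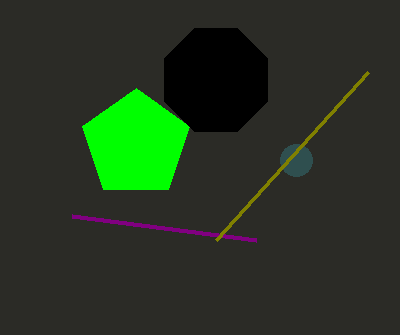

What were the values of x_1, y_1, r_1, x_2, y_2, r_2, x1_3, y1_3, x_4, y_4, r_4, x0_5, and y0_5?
x_1 = 296; y_1 = 160; r_1 = 16; x_2 = 136; y_2 = 144; r_2 = 56; x1_3 = 256; y1_3 = 240; x_4 = 216; y_4 = 80; r_4 = 56; x0_5 = 216; y0_5 = 240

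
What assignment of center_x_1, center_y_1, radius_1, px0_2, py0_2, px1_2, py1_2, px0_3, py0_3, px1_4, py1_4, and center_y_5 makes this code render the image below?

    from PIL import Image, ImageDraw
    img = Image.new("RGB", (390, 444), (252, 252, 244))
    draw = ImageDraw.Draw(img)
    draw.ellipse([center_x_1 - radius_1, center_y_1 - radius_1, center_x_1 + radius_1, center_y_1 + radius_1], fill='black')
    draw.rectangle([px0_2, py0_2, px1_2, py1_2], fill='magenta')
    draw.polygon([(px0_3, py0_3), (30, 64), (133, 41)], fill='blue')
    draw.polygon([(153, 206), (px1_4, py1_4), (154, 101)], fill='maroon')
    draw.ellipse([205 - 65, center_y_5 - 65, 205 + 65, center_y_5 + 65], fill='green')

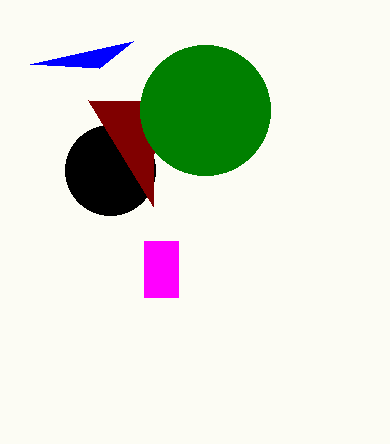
center_x_1 = 110, center_y_1 = 170, radius_1 = 45, px0_2 = 144, py0_2 = 241, px1_2 = 178, py1_2 = 297, px0_3 = 99, py0_3 = 68, px1_4 = 88, py1_4 = 100, center_y_5 = 110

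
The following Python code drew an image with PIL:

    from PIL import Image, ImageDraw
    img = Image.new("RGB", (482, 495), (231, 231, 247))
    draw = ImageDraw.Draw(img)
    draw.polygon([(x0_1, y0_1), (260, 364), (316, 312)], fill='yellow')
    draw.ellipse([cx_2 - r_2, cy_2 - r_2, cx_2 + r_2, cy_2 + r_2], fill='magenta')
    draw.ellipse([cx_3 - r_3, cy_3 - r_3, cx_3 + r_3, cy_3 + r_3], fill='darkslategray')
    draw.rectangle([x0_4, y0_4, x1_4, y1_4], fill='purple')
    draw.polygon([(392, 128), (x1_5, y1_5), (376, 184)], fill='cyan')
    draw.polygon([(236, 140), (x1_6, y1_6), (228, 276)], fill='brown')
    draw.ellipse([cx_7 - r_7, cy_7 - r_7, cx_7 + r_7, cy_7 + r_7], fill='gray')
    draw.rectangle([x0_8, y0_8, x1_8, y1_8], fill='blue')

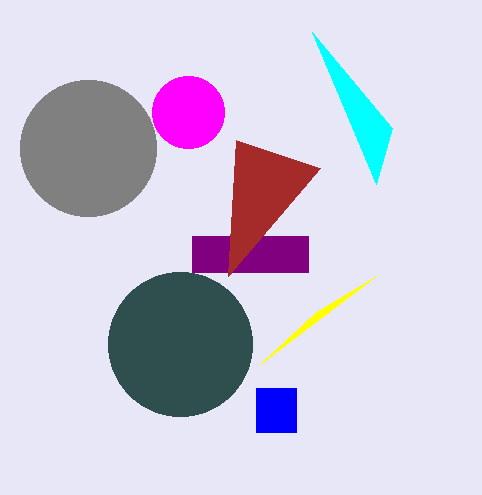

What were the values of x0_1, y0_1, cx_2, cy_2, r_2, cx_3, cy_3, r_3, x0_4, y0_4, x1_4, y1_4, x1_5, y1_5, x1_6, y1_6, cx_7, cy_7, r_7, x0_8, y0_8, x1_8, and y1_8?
x0_1 = 376
y0_1 = 276
cx_2 = 188
cy_2 = 112
r_2 = 36
cx_3 = 180
cy_3 = 344
r_3 = 72
x0_4 = 192
y0_4 = 236
x1_4 = 308
y1_4 = 272
x1_5 = 312
y1_5 = 32
x1_6 = 320
y1_6 = 168
cx_7 = 88
cy_7 = 148
r_7 = 68
x0_8 = 256
y0_8 = 388
x1_8 = 296
y1_8 = 432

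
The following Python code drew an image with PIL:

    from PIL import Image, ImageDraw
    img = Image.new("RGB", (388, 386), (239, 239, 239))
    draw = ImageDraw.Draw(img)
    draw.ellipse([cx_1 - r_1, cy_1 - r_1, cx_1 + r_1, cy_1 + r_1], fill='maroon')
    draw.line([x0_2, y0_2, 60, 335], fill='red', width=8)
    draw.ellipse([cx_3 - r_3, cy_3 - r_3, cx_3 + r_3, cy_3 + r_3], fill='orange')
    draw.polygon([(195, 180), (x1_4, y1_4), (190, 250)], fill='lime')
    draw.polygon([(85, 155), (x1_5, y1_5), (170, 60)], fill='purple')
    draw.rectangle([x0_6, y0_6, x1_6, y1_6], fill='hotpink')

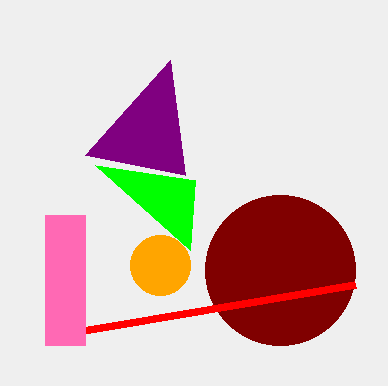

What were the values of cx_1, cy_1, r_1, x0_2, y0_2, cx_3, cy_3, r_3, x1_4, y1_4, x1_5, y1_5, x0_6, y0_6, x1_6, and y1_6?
cx_1 = 280
cy_1 = 270
r_1 = 75
x0_2 = 355
y0_2 = 285
cx_3 = 160
cy_3 = 265
r_3 = 30
x1_4 = 95
y1_4 = 165
x1_5 = 185
y1_5 = 175
x0_6 = 45
y0_6 = 215
x1_6 = 85
y1_6 = 345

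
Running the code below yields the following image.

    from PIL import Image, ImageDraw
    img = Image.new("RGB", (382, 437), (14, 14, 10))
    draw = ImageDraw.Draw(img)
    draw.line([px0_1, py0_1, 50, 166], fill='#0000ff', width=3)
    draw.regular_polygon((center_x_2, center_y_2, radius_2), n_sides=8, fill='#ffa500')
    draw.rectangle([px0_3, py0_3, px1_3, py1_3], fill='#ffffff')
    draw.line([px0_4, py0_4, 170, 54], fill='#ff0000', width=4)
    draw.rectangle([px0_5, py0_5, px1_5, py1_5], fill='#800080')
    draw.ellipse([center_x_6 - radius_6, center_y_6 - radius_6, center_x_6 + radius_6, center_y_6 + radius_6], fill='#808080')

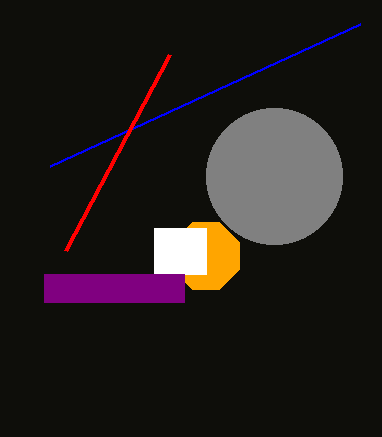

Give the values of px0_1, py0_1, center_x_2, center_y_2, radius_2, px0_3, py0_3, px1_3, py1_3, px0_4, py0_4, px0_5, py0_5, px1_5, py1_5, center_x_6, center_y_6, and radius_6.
px0_1 = 360; py0_1 = 24; center_x_2 = 206; center_y_2 = 256; radius_2 = 36; px0_3 = 154; py0_3 = 228; px1_3 = 206; py1_3 = 274; px0_4 = 66; py0_4 = 250; px0_5 = 44; py0_5 = 274; px1_5 = 184; py1_5 = 302; center_x_6 = 274; center_y_6 = 176; radius_6 = 68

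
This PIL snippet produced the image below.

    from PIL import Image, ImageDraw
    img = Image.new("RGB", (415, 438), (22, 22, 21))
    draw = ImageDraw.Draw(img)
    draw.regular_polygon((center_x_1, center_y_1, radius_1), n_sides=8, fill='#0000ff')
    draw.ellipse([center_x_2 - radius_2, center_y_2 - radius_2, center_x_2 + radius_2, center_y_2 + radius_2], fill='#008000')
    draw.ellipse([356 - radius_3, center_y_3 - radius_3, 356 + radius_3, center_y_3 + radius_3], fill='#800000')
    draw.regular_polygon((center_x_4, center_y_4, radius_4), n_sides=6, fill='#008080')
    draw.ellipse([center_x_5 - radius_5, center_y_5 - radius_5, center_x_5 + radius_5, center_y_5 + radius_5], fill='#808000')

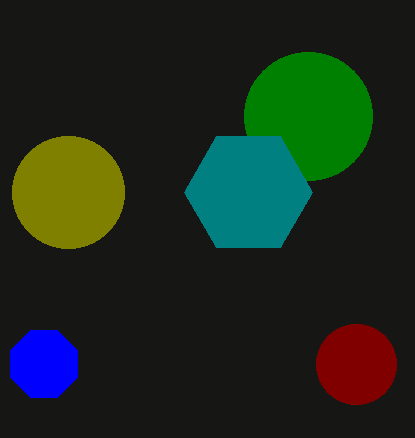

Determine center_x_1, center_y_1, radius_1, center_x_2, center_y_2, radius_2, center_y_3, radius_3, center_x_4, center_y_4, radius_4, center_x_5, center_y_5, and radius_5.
center_x_1 = 44
center_y_1 = 364
radius_1 = 36
center_x_2 = 308
center_y_2 = 116
radius_2 = 64
center_y_3 = 364
radius_3 = 40
center_x_4 = 248
center_y_4 = 192
radius_4 = 64
center_x_5 = 68
center_y_5 = 192
radius_5 = 56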